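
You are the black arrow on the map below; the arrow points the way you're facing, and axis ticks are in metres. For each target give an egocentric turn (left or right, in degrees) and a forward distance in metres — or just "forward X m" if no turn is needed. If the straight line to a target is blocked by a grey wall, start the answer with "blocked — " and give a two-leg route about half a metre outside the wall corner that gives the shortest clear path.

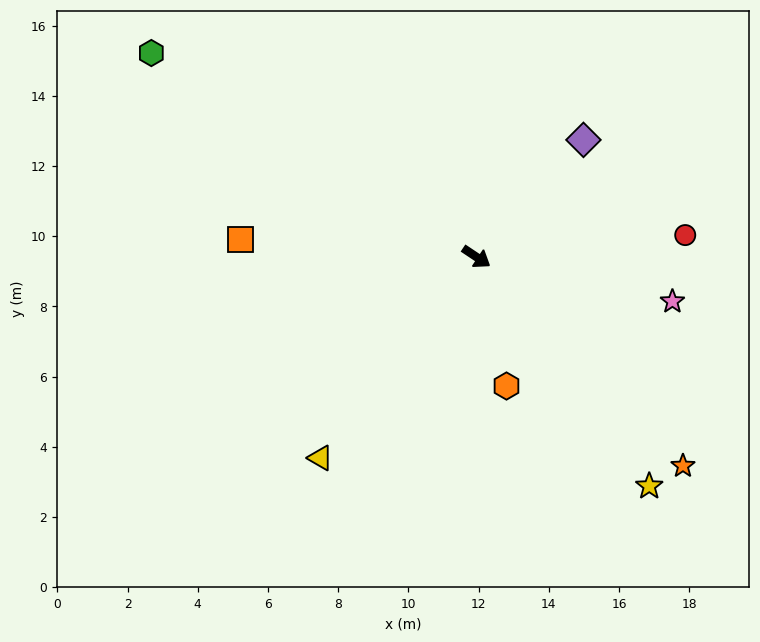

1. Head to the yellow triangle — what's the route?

turn right 94°, forward 7.2 m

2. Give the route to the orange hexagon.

turn right 43°, forward 3.8 m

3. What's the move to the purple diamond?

turn left 81°, forward 4.5 m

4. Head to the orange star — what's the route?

turn right 12°, forward 8.4 m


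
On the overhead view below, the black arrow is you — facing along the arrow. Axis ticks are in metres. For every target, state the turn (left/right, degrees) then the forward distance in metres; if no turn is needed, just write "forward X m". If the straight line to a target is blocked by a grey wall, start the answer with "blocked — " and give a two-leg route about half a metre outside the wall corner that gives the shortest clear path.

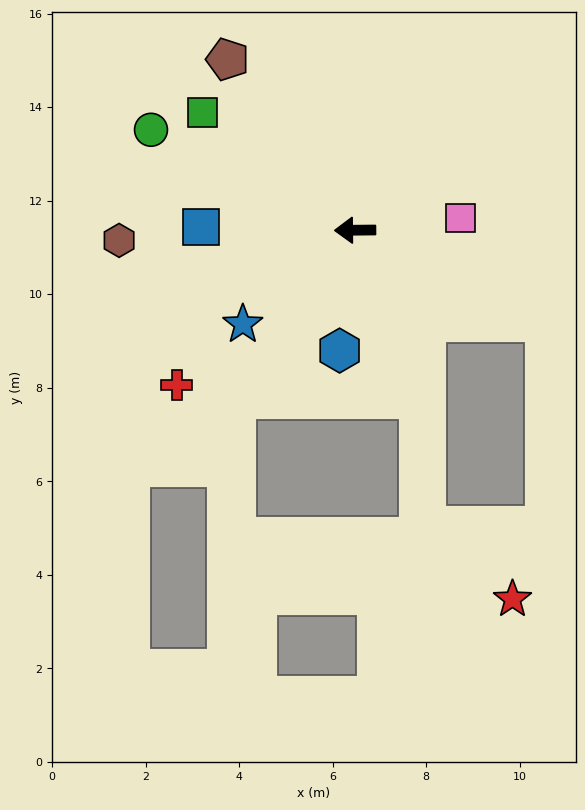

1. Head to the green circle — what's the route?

turn right 27°, forward 4.9 m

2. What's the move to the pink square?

turn right 174°, forward 2.3 m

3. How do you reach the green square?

turn right 38°, forward 4.1 m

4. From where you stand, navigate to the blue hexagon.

turn left 82°, forward 2.6 m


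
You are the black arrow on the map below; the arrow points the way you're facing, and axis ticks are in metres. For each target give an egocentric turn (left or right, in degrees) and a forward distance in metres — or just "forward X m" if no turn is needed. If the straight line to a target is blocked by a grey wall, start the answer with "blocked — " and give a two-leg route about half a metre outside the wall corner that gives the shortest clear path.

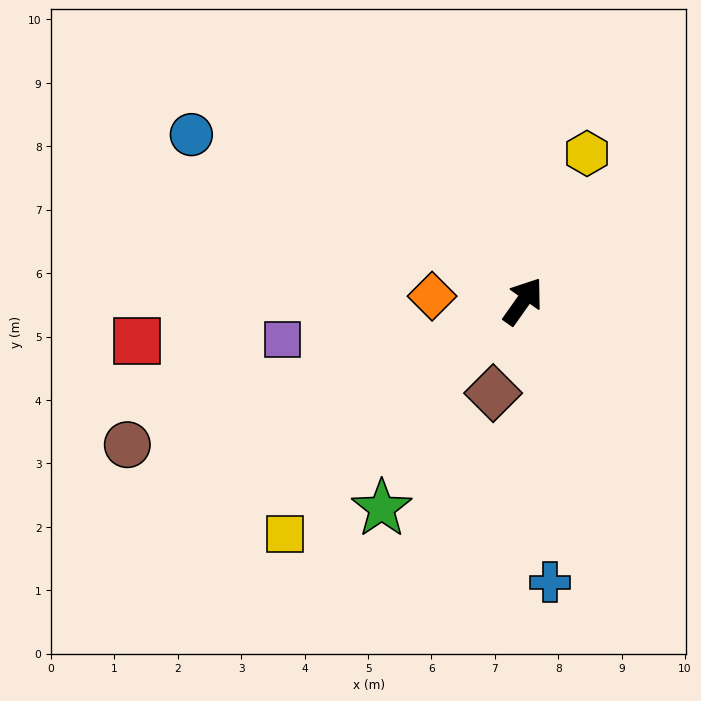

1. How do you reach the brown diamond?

turn right 163°, forward 1.5 m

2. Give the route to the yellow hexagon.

turn left 12°, forward 2.5 m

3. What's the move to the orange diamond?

turn left 122°, forward 1.4 m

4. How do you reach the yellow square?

turn left 170°, forward 5.2 m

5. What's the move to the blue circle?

turn left 99°, forward 5.9 m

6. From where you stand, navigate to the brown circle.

turn left 145°, forward 6.6 m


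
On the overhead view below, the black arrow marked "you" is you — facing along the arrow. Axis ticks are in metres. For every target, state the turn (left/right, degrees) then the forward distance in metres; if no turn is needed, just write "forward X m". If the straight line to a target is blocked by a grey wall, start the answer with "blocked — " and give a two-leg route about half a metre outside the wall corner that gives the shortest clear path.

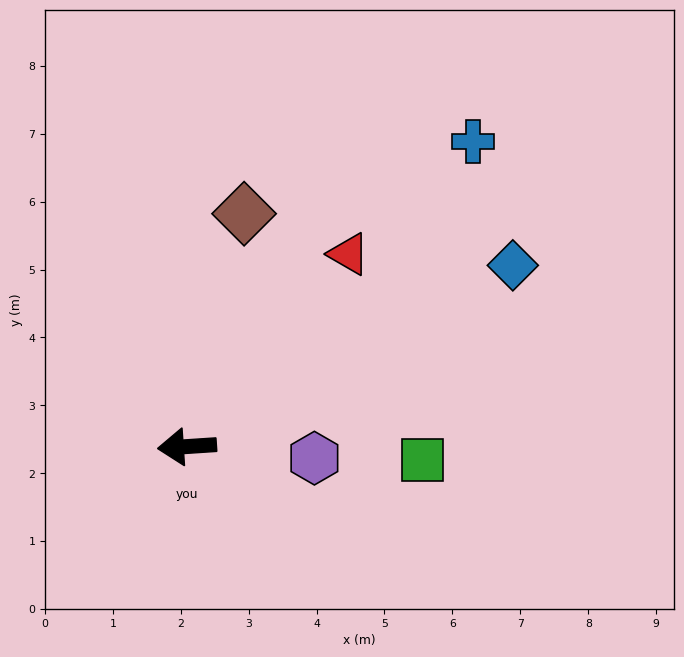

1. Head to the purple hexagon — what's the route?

turn left 171°, forward 1.9 m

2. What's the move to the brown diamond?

turn right 108°, forward 3.5 m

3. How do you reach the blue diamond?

turn right 155°, forward 5.5 m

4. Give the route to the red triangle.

turn right 134°, forward 3.7 m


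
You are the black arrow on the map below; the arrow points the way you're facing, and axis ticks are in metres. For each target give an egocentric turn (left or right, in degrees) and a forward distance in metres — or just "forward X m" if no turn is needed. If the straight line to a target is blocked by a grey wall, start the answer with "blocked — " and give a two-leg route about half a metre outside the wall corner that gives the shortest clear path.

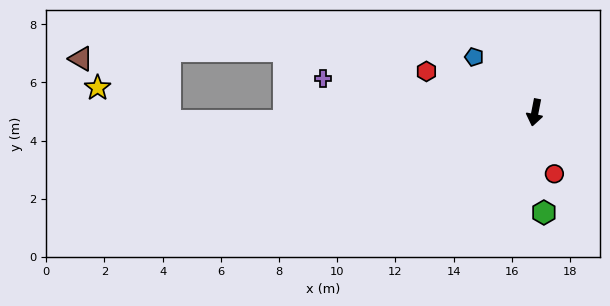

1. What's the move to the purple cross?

turn right 88°, forward 7.4 m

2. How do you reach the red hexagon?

turn right 100°, forward 4.0 m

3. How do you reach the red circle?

turn left 29°, forward 2.2 m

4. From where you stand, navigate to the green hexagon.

turn left 16°, forward 3.5 m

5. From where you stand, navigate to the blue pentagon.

turn right 121°, forward 2.8 m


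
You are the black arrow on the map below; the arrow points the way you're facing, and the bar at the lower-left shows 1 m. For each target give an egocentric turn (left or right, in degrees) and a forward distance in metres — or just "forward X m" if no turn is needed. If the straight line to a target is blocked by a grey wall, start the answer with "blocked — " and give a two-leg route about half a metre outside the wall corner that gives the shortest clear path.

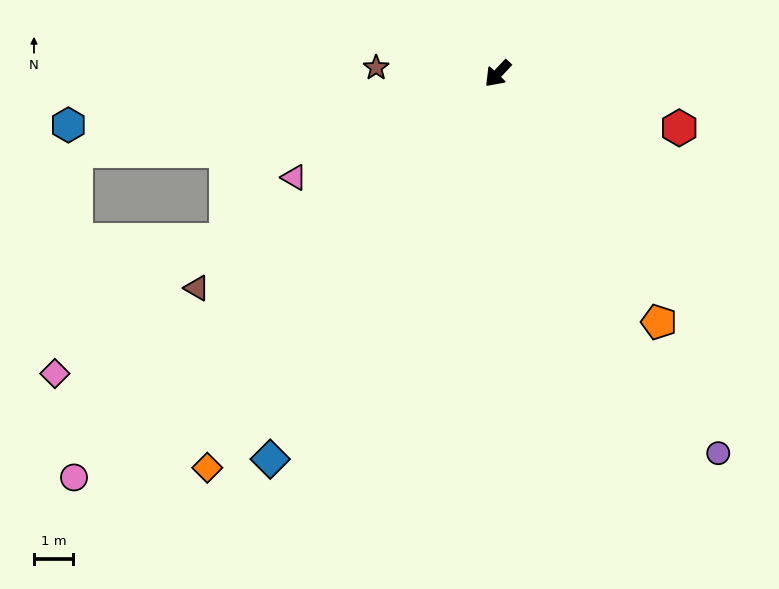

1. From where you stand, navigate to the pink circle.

turn right 3°, forward 15.0 m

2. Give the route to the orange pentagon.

turn left 76°, forward 7.6 m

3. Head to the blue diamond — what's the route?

turn left 13°, forward 11.5 m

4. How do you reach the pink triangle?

turn right 20°, forward 5.9 m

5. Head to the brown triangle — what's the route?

turn right 11°, forward 9.5 m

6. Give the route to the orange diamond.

turn left 7°, forward 12.6 m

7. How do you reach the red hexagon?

turn left 117°, forward 4.9 m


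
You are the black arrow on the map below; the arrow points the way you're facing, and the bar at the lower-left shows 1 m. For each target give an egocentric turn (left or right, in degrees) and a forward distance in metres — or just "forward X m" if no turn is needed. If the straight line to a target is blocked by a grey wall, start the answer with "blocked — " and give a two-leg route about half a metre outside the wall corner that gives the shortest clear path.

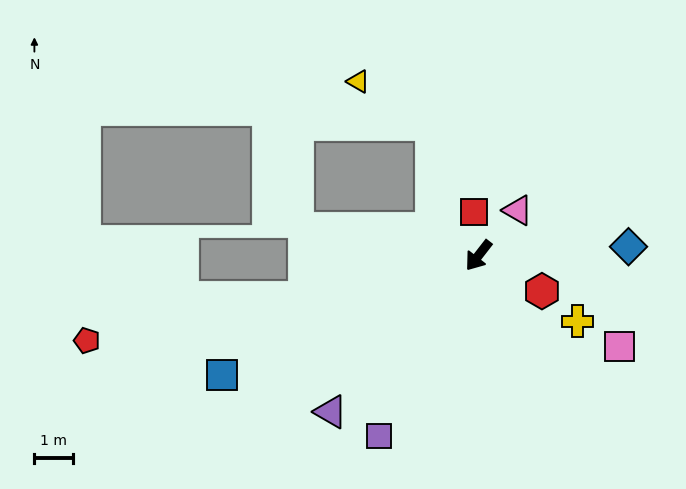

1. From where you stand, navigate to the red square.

turn right 136°, forward 1.1 m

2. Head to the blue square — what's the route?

turn right 27°, forward 7.3 m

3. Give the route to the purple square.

turn left 9°, forward 5.3 m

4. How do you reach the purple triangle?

turn right 6°, forward 5.6 m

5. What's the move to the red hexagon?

turn left 99°, forward 1.9 m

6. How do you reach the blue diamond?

turn left 131°, forward 3.9 m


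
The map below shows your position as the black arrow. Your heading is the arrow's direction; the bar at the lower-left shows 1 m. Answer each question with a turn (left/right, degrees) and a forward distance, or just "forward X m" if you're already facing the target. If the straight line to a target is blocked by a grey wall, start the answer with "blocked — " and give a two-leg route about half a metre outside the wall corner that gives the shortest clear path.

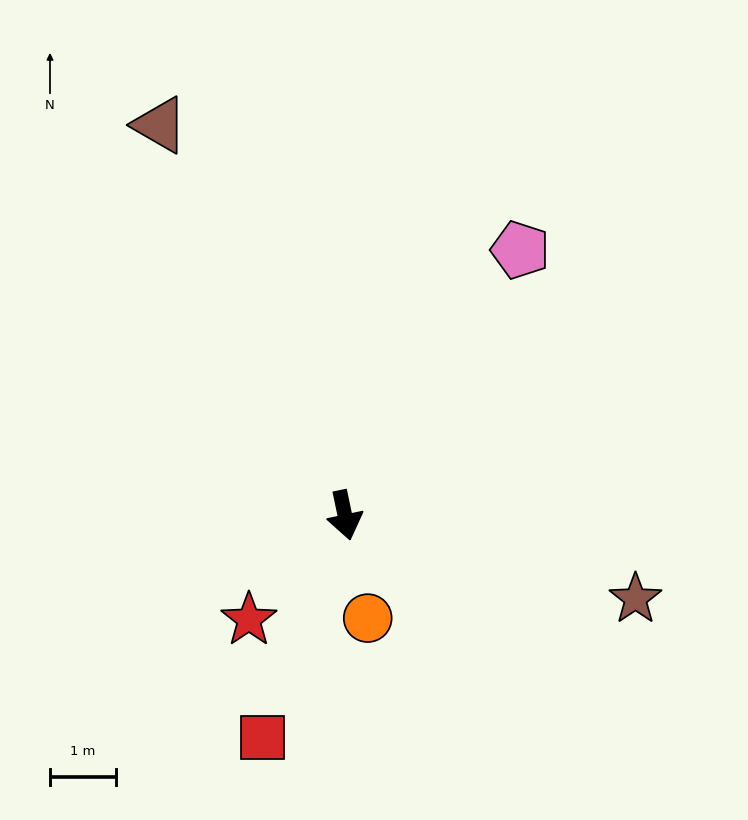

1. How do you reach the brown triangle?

turn right 166°, forward 6.6 m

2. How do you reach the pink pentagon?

turn left 135°, forward 4.8 m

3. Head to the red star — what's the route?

turn right 54°, forward 2.2 m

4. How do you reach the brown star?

turn left 62°, forward 4.6 m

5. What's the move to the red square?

turn right 32°, forward 3.6 m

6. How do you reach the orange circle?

forward 1.6 m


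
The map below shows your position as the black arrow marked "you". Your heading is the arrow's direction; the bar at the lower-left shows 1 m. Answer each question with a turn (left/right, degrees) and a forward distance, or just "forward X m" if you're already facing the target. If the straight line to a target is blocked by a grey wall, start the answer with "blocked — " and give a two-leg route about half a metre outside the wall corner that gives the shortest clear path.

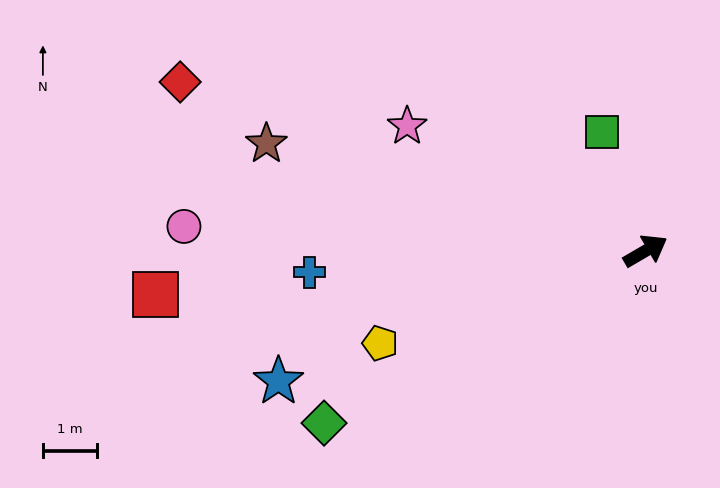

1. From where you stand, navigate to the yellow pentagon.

turn left 169°, forward 5.2 m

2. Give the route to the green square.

turn left 80°, forward 2.4 m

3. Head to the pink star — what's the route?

turn left 122°, forward 5.0 m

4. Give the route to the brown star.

turn left 134°, forward 7.3 m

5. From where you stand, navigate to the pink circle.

turn left 147°, forward 8.6 m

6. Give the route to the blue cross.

turn left 153°, forward 6.3 m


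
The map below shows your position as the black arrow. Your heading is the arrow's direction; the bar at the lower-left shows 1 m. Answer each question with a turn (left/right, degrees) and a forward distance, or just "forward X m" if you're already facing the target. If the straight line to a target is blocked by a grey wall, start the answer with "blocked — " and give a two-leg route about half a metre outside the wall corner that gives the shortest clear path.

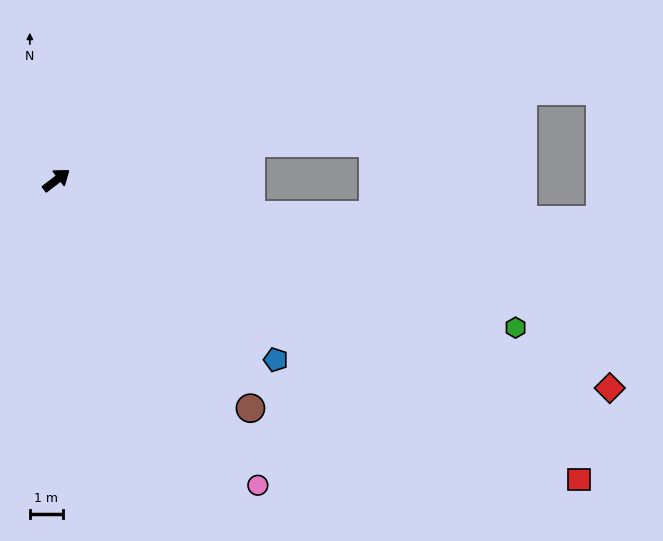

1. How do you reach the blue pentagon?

turn right 77°, forward 8.5 m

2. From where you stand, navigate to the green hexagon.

turn right 55°, forward 14.5 m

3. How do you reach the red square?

turn right 67°, forward 18.2 m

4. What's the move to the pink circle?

turn right 94°, forward 11.0 m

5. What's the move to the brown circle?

turn right 87°, forward 9.0 m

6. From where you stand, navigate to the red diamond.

turn right 58°, forward 17.8 m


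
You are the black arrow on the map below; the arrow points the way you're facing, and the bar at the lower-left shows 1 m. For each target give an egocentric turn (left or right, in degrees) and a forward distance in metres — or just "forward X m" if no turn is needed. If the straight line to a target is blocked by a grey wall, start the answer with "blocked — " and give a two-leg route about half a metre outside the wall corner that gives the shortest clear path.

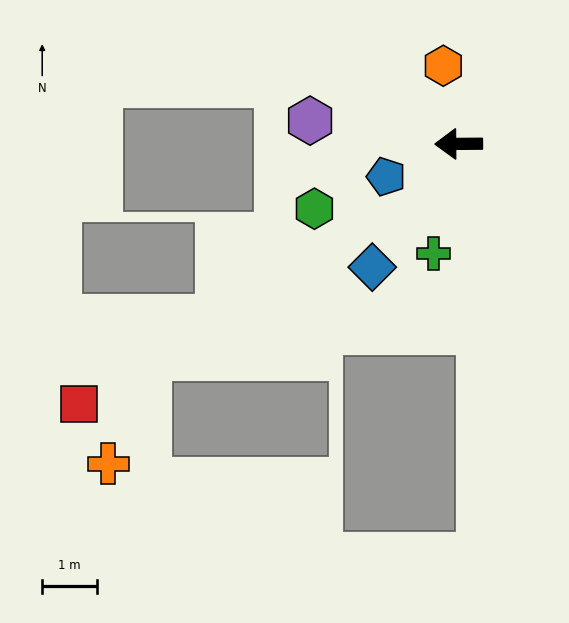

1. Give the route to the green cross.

turn left 76°, forward 2.0 m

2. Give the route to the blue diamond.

turn left 55°, forward 2.7 m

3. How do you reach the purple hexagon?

turn right 9°, forward 2.7 m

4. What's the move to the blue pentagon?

turn left 24°, forward 1.5 m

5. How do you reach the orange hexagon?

turn right 79°, forward 1.5 m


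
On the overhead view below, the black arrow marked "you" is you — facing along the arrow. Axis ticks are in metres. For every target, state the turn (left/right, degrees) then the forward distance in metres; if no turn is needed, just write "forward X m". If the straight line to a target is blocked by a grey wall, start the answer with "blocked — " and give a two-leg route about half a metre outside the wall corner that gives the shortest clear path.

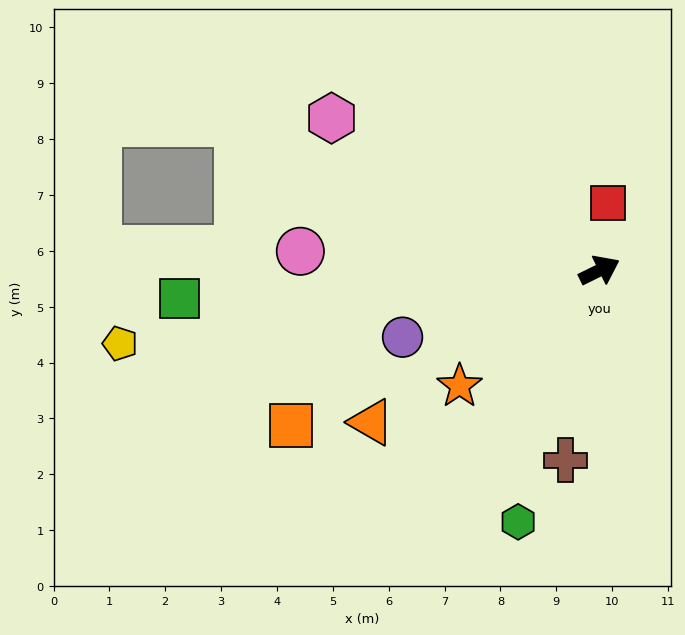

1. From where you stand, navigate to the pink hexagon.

turn left 124°, forward 5.5 m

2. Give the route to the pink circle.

turn left 150°, forward 5.4 m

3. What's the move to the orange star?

turn right 167°, forward 3.2 m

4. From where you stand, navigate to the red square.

turn left 56°, forward 1.2 m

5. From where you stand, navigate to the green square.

turn left 158°, forward 7.5 m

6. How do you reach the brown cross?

turn right 126°, forward 3.5 m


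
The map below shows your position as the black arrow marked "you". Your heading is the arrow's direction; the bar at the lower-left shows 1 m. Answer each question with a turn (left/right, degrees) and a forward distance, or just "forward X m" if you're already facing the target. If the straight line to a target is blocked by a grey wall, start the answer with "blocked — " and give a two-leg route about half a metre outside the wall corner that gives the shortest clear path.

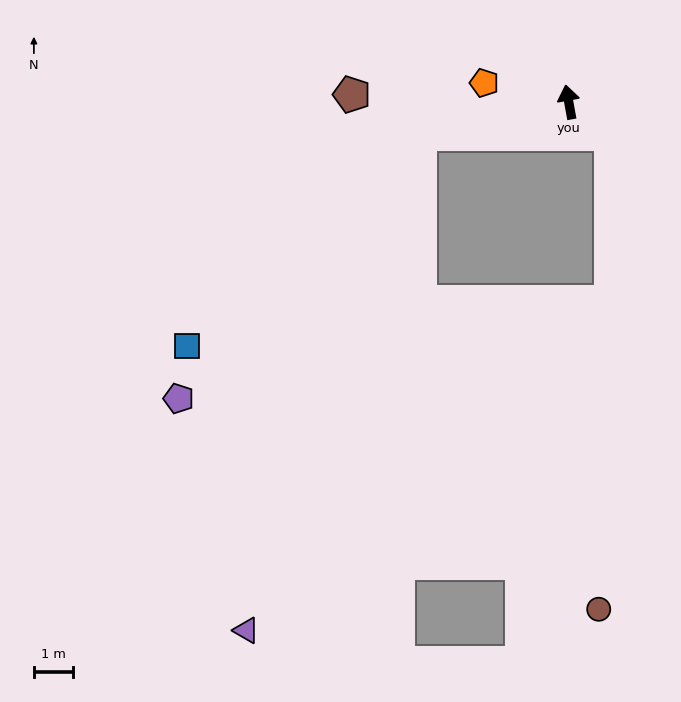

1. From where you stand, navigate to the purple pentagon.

blocked — turn left 92°, forward 3.9 m, then turn left 35°, forward 9.1 m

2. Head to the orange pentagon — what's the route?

turn left 67°, forward 2.2 m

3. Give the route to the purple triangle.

blocked — turn left 92°, forward 3.9 m, then turn left 58°, forward 13.4 m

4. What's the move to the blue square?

blocked — turn left 92°, forward 3.9 m, then turn left 30°, forward 8.0 m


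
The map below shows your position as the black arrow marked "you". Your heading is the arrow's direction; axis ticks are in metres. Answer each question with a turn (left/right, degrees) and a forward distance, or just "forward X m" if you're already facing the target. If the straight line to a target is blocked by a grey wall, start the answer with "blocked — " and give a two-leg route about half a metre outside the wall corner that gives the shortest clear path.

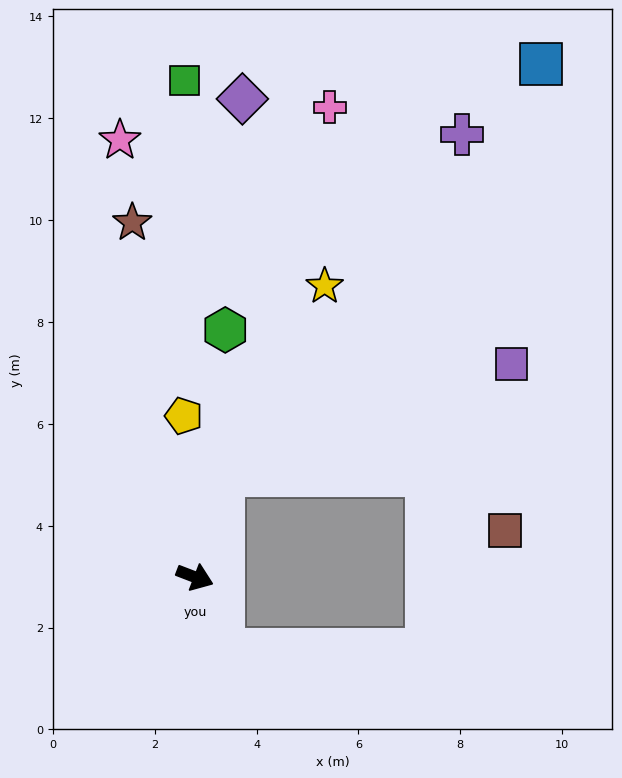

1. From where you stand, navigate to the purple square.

blocked — turn left 95°, forward 2.1 m, then turn right 53°, forward 6.1 m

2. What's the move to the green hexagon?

turn left 104°, forward 4.9 m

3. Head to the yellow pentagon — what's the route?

turn left 115°, forward 3.2 m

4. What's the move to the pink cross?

turn left 95°, forward 9.6 m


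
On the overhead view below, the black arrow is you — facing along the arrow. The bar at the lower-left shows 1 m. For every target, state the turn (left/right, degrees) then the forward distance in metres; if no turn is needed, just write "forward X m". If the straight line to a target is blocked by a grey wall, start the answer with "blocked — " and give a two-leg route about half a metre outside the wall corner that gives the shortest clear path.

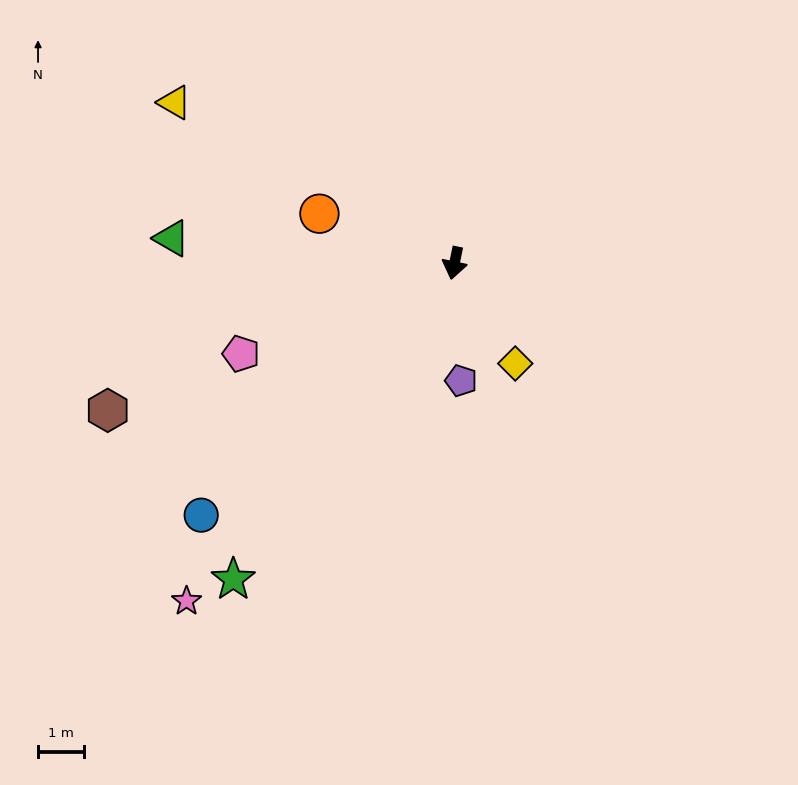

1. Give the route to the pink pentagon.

turn right 55°, forward 5.1 m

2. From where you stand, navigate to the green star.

turn right 23°, forward 8.5 m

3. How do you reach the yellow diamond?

turn left 43°, forward 2.6 m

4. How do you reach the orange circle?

turn right 98°, forward 3.2 m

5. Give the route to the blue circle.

turn right 34°, forward 7.9 m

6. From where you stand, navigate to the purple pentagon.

turn left 15°, forward 2.6 m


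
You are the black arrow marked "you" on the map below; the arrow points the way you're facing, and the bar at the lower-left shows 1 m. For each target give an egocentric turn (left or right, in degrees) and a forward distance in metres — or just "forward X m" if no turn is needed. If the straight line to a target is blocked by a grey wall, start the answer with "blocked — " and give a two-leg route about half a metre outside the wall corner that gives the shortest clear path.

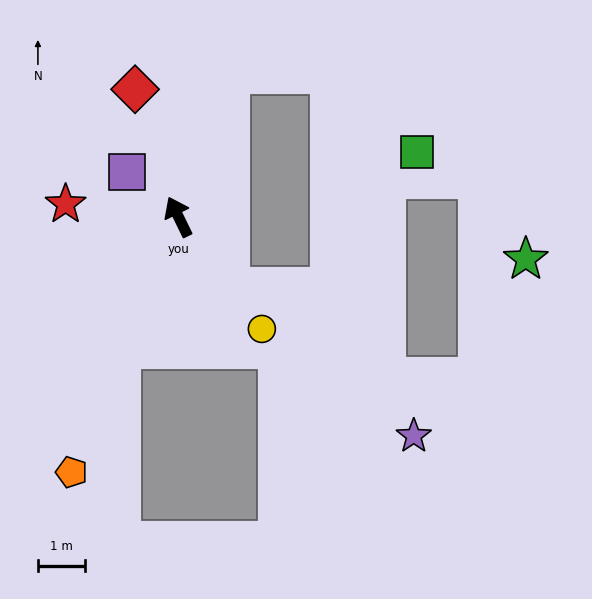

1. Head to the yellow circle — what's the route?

turn right 169°, forward 3.0 m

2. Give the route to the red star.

turn left 58°, forward 2.4 m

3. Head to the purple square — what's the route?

turn left 23°, forward 1.4 m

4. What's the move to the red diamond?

turn right 7°, forward 2.8 m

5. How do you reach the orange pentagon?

turn left 131°, forward 5.9 m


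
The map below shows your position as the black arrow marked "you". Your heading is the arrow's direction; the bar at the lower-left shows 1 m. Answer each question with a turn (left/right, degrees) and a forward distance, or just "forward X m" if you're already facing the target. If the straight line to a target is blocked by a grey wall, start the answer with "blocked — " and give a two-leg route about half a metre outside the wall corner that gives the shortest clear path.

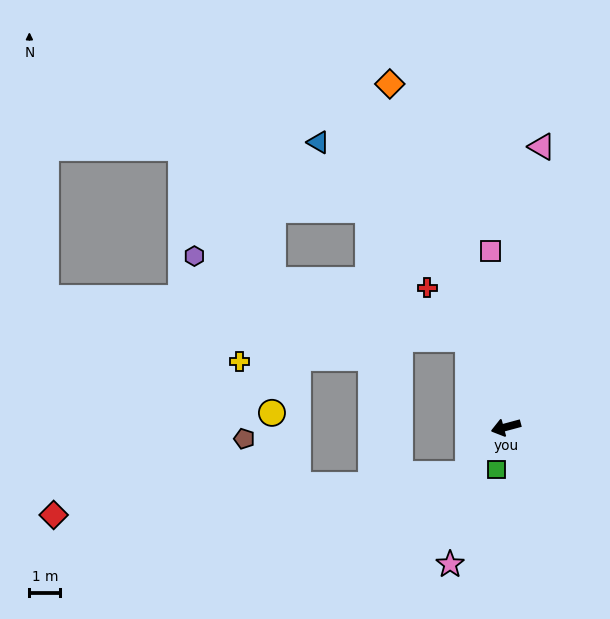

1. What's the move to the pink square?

turn right 100°, forward 5.7 m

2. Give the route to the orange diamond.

turn right 86°, forward 11.7 m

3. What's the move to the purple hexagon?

blocked — turn right 82°, forward 3.1 m, then turn left 50°, forward 9.3 m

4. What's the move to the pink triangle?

turn right 112°, forward 9.2 m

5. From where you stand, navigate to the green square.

turn left 62°, forward 1.4 m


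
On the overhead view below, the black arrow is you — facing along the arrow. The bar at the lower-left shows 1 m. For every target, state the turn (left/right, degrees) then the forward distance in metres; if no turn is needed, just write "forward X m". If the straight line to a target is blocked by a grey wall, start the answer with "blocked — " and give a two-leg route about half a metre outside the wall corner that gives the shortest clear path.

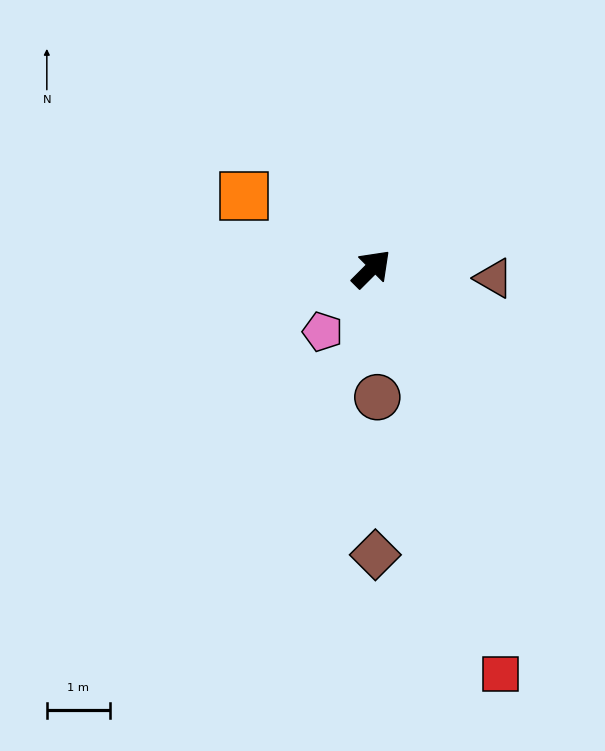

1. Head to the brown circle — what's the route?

turn right 132°, forward 2.0 m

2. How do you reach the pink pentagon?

turn right 173°, forward 1.3 m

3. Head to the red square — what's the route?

turn right 117°, forward 6.8 m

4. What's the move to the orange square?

turn left 105°, forward 2.3 m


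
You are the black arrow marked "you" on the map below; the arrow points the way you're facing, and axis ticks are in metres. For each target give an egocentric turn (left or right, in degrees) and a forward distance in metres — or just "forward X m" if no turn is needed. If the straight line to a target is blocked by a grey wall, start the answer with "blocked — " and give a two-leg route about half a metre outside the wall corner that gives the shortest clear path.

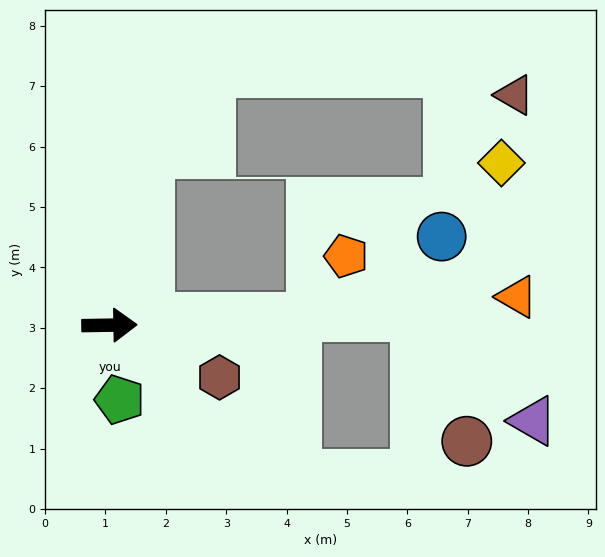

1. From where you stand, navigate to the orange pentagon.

blocked — forward 3.4 m, then turn left 60°, forward 1.2 m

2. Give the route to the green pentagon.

turn right 83°, forward 1.2 m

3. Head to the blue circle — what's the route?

blocked — forward 3.4 m, then turn left 31°, forward 2.5 m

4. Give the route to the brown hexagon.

turn right 26°, forward 2.0 m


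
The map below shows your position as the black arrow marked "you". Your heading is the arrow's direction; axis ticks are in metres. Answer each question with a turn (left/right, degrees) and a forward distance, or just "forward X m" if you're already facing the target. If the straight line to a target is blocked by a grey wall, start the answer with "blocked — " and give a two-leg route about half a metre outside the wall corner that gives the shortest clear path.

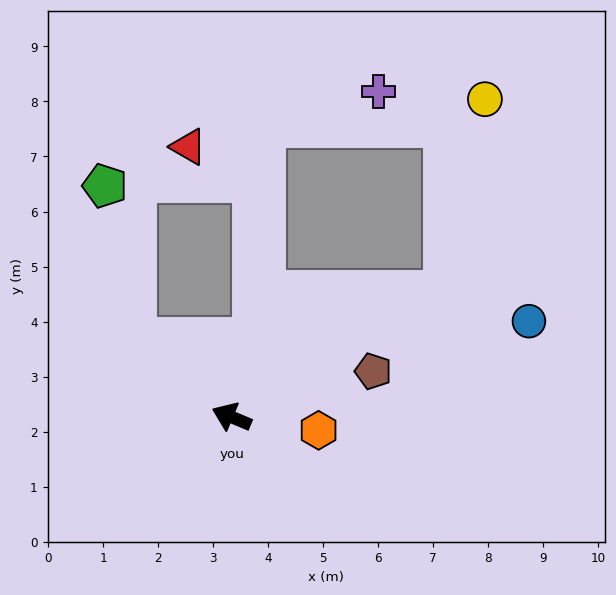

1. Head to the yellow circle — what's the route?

blocked — turn right 127°, forward 4.5 m, then turn left 49°, forward 3.6 m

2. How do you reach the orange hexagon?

turn right 166°, forward 1.6 m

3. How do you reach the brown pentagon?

turn right 139°, forward 2.7 m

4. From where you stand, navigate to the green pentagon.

blocked — turn right 15°, forward 2.3 m, then turn right 42°, forward 2.9 m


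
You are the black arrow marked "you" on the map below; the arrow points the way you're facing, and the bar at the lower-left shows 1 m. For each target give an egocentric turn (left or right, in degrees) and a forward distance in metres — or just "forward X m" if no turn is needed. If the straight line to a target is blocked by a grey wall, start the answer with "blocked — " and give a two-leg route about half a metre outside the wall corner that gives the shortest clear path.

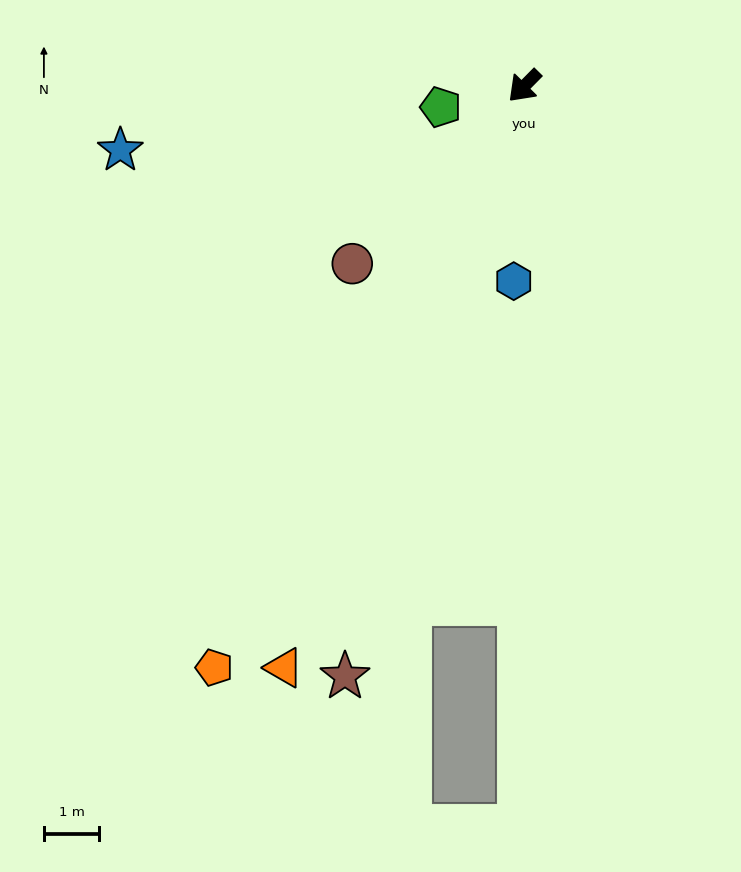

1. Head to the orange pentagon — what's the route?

turn left 17°, forward 11.9 m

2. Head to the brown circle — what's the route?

forward 4.5 m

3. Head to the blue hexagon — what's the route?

turn left 41°, forward 3.5 m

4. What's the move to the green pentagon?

turn right 31°, forward 1.6 m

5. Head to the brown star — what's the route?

turn left 28°, forward 11.2 m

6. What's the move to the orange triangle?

turn left 22°, forward 11.4 m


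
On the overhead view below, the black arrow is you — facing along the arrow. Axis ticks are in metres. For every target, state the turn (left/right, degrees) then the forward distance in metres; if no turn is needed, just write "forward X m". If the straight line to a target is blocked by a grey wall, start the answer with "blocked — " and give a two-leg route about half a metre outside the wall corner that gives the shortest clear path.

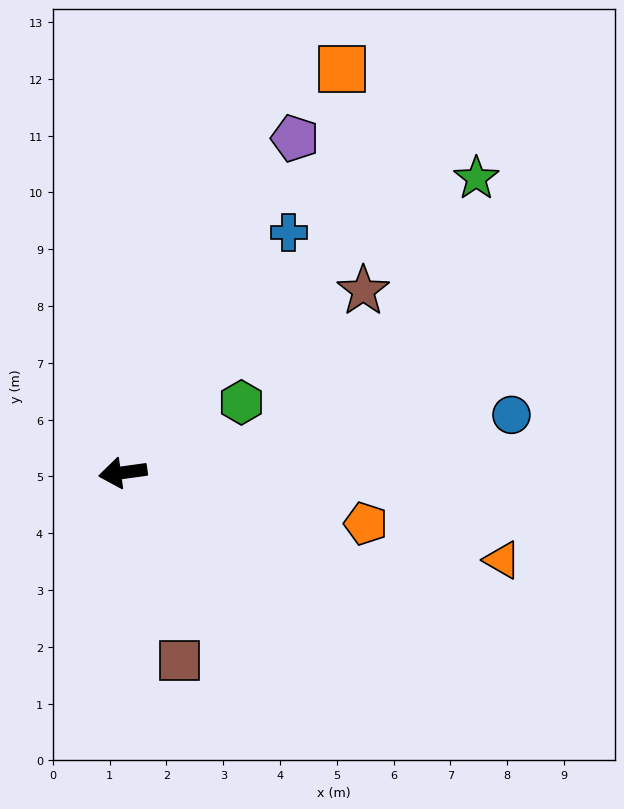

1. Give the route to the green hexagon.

turn right 157°, forward 2.4 m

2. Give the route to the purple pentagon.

turn right 125°, forward 6.6 m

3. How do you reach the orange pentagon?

turn left 160°, forward 4.4 m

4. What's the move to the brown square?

turn left 99°, forward 3.5 m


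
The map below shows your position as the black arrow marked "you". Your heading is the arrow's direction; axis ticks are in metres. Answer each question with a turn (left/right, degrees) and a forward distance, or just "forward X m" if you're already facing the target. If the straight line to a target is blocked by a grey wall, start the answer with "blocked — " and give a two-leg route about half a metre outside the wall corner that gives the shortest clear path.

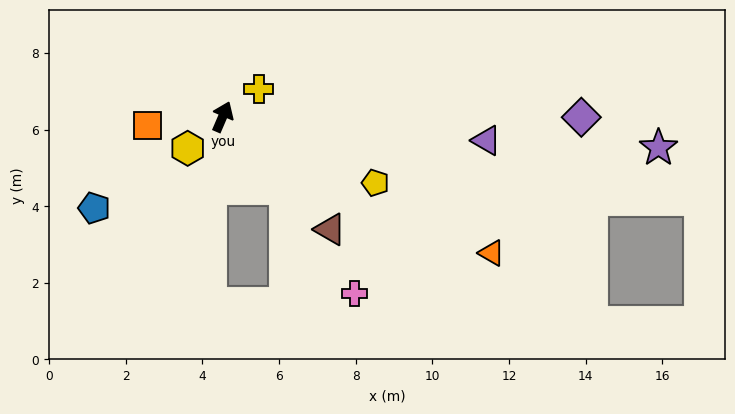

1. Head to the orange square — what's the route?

turn left 120°, forward 2.0 m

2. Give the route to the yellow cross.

turn right 29°, forward 1.2 m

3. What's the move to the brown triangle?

turn right 113°, forward 4.1 m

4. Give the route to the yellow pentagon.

turn right 90°, forward 4.3 m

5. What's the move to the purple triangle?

turn right 72°, forward 6.9 m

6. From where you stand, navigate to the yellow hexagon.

turn left 155°, forward 1.2 m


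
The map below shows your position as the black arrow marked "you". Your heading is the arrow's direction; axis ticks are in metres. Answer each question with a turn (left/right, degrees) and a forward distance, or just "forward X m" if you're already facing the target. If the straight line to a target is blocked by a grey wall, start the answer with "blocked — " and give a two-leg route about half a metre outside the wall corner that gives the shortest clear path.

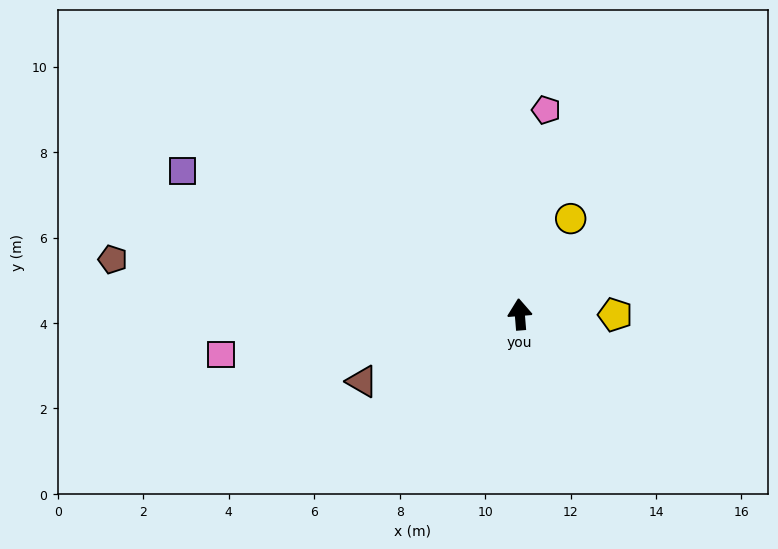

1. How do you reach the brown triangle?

turn left 108°, forward 4.0 m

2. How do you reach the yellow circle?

turn right 33°, forward 2.5 m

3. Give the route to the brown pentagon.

turn left 78°, forward 9.6 m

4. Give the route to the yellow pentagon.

turn right 95°, forward 2.2 m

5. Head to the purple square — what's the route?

turn left 62°, forward 8.6 m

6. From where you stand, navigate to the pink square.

turn left 93°, forward 7.1 m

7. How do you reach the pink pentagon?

turn right 12°, forward 4.8 m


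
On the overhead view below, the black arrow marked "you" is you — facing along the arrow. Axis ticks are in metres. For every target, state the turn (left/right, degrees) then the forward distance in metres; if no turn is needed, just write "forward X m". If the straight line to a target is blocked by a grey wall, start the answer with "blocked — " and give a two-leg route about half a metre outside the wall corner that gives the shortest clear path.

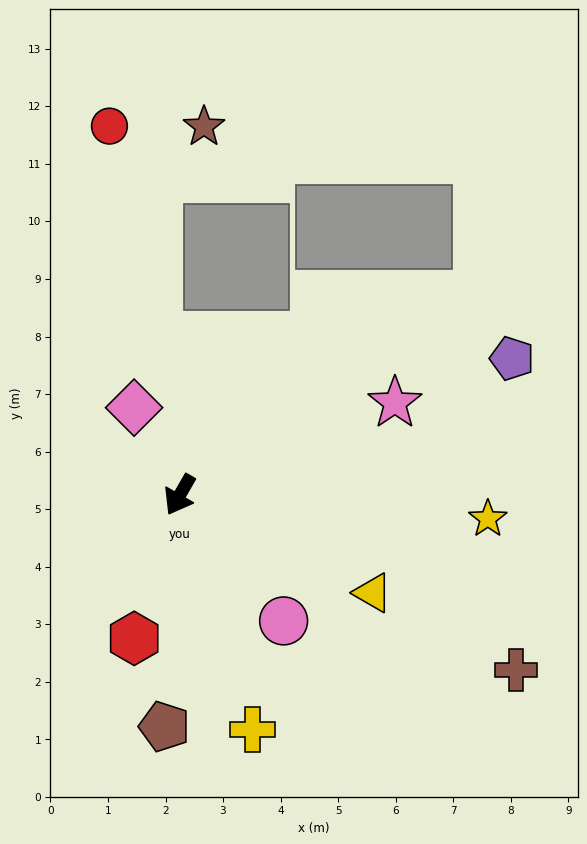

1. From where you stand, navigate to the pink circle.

turn left 69°, forward 2.8 m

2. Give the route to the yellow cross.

turn left 47°, forward 4.3 m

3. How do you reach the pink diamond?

turn right 122°, forward 1.7 m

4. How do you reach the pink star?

turn left 143°, forward 4.1 m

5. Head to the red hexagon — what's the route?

turn left 12°, forward 2.6 m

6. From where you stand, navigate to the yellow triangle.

turn left 93°, forward 3.8 m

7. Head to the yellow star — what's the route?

turn left 115°, forward 5.4 m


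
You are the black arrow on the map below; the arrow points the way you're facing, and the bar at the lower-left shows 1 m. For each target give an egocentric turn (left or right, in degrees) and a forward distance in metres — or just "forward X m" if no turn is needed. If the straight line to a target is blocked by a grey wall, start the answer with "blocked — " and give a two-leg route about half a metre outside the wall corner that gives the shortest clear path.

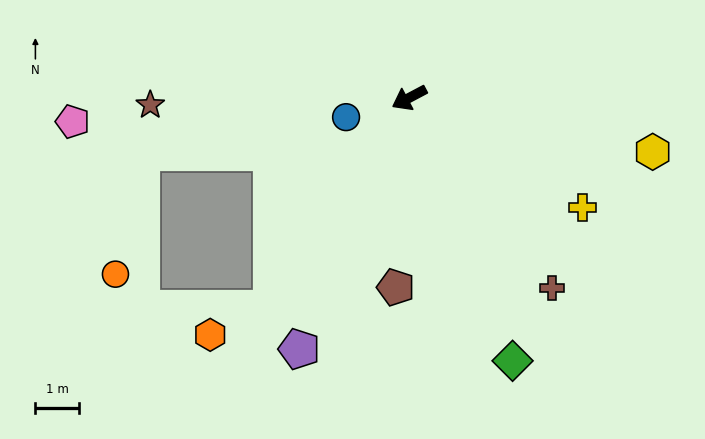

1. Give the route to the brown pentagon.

turn left 58°, forward 4.4 m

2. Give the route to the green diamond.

turn left 84°, forward 6.5 m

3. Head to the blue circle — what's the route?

turn right 11°, forward 1.5 m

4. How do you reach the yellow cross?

turn left 120°, forward 4.7 m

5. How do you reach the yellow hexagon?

turn left 140°, forward 5.8 m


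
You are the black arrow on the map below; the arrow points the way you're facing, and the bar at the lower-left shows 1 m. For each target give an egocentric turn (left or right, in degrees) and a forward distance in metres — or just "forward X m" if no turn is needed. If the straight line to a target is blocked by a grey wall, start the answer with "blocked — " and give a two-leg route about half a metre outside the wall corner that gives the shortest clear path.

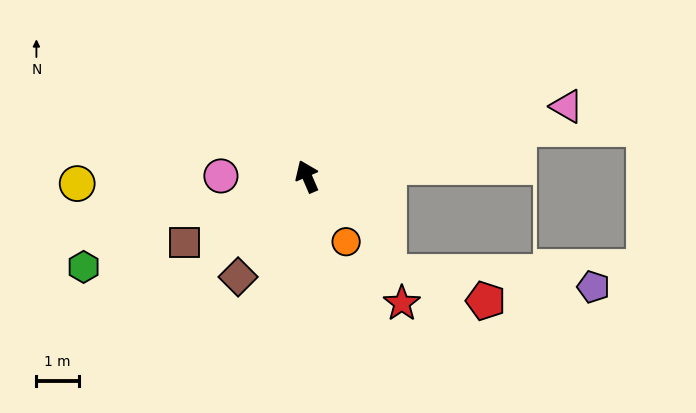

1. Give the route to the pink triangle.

turn right 98°, forward 6.4 m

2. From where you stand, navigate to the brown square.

turn left 95°, forward 3.3 m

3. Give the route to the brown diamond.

turn left 122°, forward 2.9 m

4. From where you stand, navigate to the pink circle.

turn left 66°, forward 2.0 m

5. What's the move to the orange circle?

turn right 172°, forward 1.8 m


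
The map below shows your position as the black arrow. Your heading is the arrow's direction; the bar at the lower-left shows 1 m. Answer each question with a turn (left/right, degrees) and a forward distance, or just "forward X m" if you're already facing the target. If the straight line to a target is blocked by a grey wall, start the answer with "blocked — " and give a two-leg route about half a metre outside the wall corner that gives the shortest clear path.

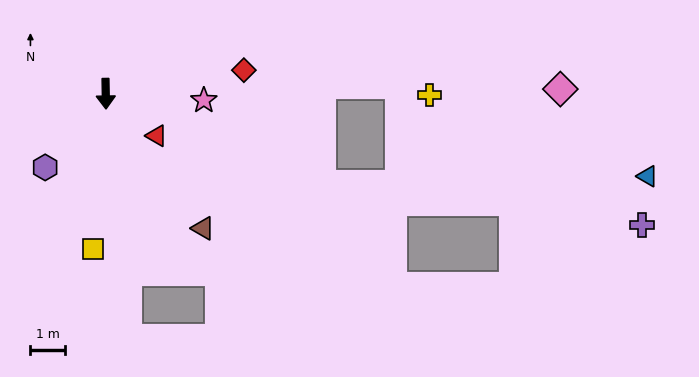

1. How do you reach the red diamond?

turn left 99°, forward 4.1 m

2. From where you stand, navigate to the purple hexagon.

turn right 40°, forward 2.8 m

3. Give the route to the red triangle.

turn left 50°, forward 1.9 m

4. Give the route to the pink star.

turn left 85°, forward 2.9 m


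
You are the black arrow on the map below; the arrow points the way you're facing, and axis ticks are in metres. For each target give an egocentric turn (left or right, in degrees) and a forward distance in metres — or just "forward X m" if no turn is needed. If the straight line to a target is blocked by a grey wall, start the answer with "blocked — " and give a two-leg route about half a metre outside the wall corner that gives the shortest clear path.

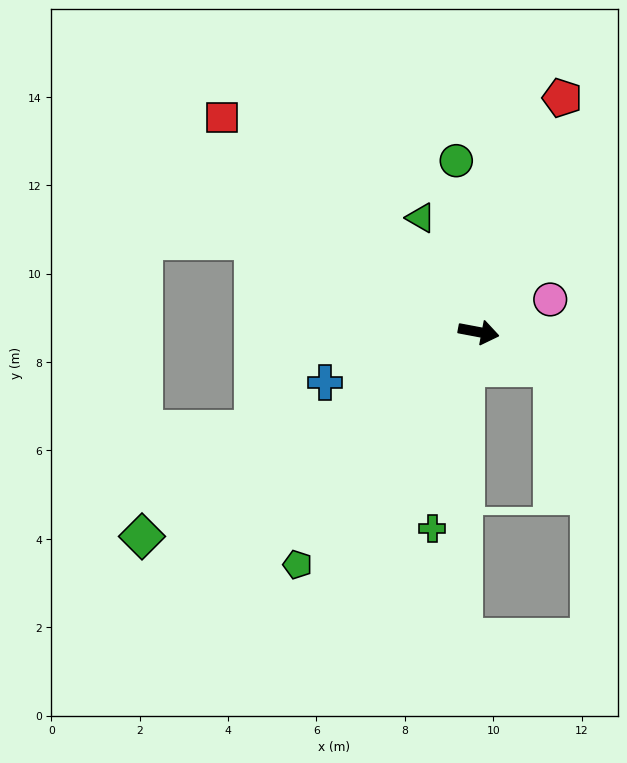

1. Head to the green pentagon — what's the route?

turn right 117°, forward 6.7 m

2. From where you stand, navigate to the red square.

turn left 151°, forward 7.6 m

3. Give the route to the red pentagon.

turn left 81°, forward 5.6 m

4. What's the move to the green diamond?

turn right 138°, forward 8.9 m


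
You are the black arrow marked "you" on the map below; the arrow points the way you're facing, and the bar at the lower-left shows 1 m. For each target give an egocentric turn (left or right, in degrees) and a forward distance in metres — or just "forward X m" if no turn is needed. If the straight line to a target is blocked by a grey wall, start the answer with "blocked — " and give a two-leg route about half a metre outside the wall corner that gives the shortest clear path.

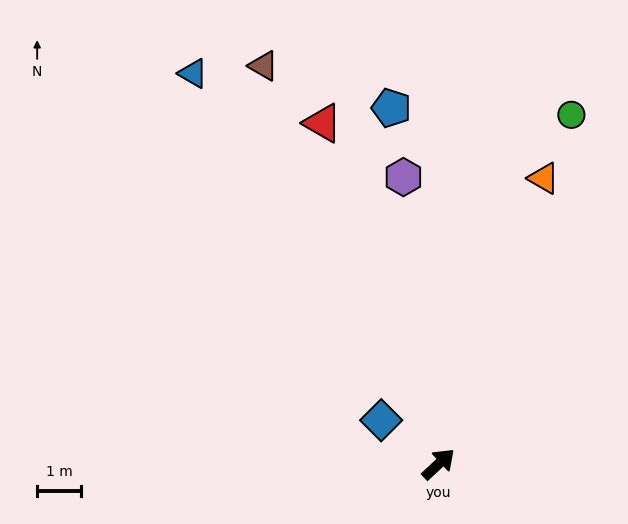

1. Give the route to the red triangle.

turn left 66°, forward 8.3 m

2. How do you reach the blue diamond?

turn left 100°, forward 1.7 m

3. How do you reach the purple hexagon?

turn left 54°, forward 6.7 m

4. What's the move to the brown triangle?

turn left 71°, forward 10.0 m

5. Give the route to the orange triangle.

turn left 27°, forward 7.0 m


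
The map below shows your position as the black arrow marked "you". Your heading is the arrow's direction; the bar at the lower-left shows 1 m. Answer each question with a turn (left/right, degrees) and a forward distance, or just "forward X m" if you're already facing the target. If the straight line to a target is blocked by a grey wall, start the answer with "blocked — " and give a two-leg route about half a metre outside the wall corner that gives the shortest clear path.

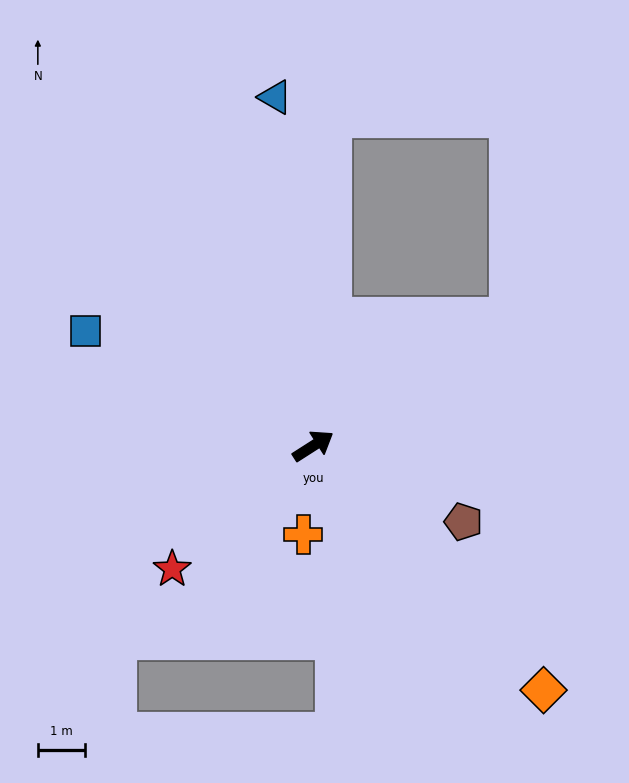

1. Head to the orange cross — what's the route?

turn right 129°, forward 1.9 m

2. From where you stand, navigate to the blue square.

turn left 121°, forward 5.4 m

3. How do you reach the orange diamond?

turn right 79°, forward 7.1 m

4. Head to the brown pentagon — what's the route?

turn right 59°, forward 3.6 m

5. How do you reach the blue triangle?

turn left 64°, forward 7.4 m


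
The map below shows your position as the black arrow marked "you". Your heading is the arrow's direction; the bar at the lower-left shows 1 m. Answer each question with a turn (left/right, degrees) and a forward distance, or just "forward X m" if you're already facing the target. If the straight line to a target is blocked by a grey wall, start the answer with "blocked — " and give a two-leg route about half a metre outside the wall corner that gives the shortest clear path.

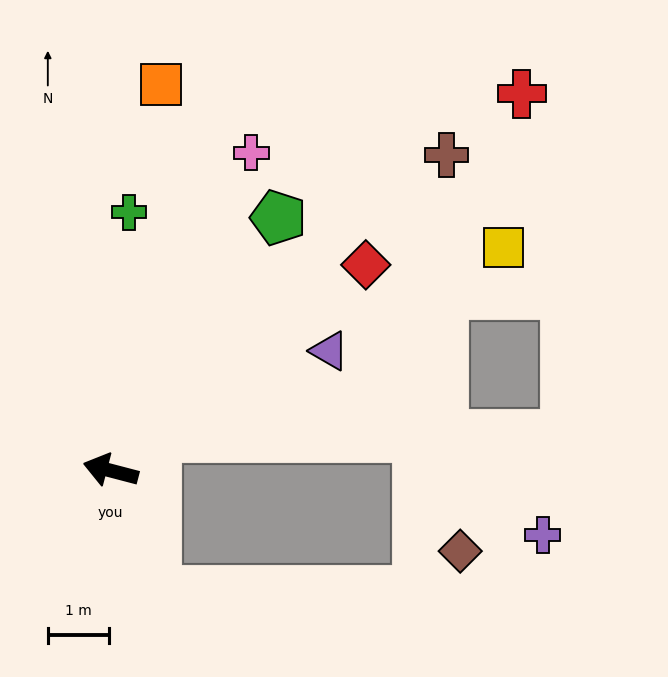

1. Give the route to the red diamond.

turn right 126°, forward 5.4 m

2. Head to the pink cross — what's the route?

turn right 99°, forward 5.7 m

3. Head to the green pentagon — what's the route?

turn right 109°, forward 5.0 m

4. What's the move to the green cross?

turn right 79°, forward 4.2 m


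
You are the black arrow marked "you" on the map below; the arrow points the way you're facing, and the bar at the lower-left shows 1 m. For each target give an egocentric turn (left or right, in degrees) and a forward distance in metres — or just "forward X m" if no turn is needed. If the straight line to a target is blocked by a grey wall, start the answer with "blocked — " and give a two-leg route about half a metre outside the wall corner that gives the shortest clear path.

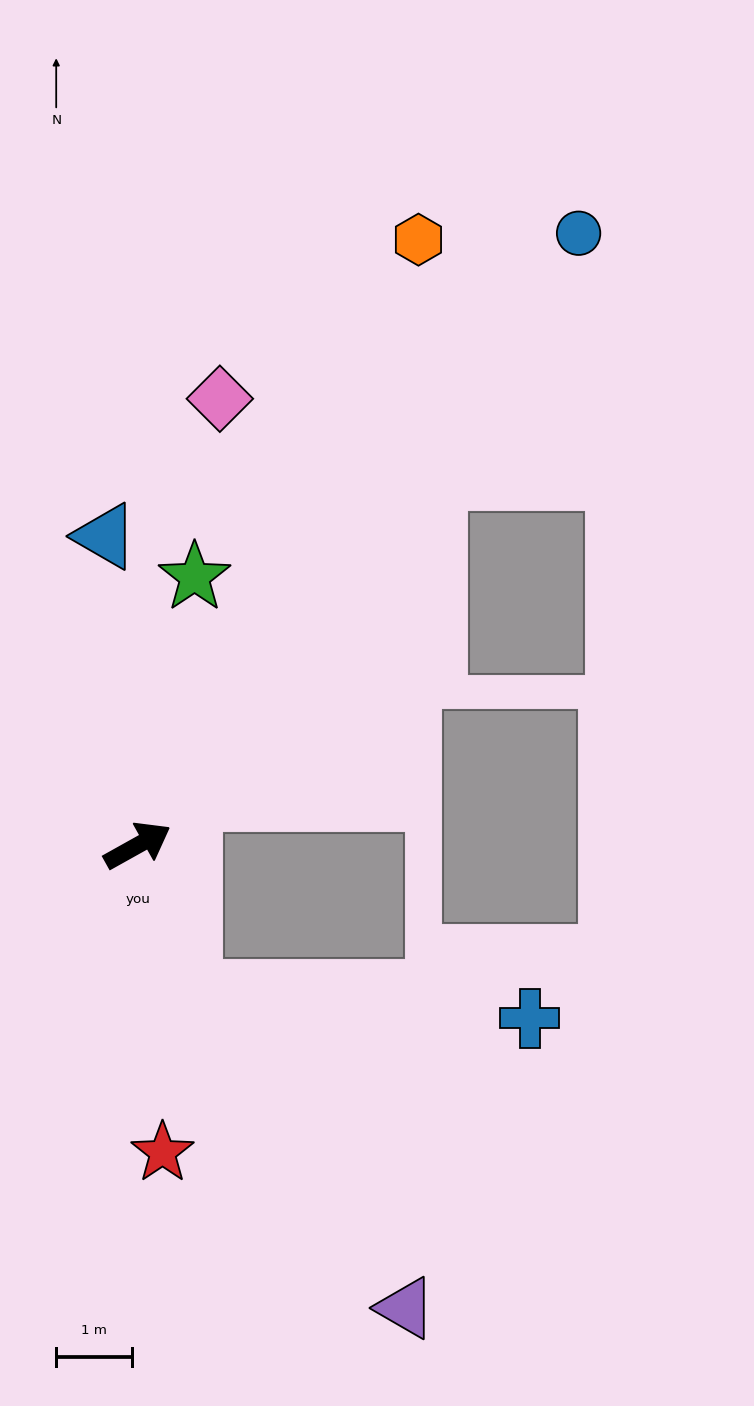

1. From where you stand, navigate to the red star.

turn right 115°, forward 4.1 m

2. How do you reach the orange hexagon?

turn left 36°, forward 8.8 m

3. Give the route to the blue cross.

blocked — turn right 99°, forward 2.1 m, then turn left 65°, forward 4.5 m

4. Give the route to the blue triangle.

turn left 67°, forward 4.1 m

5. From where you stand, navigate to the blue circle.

turn left 25°, forward 10.0 m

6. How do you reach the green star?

turn left 49°, forward 3.6 m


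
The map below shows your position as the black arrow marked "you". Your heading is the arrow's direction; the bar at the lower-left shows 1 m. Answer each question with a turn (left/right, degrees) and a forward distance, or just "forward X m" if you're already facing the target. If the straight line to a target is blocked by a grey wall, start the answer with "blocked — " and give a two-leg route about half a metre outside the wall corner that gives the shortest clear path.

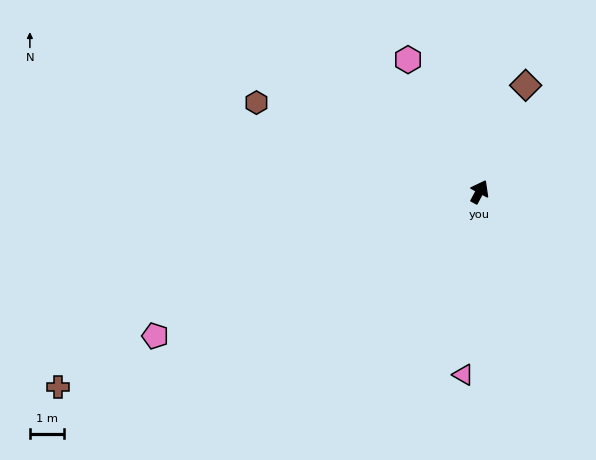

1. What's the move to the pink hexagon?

turn left 57°, forward 4.4 m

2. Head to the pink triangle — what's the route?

turn right 157°, forward 5.3 m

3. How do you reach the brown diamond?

turn left 5°, forward 3.4 m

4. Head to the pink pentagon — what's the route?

turn left 142°, forward 10.3 m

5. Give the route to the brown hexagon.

turn left 96°, forward 7.0 m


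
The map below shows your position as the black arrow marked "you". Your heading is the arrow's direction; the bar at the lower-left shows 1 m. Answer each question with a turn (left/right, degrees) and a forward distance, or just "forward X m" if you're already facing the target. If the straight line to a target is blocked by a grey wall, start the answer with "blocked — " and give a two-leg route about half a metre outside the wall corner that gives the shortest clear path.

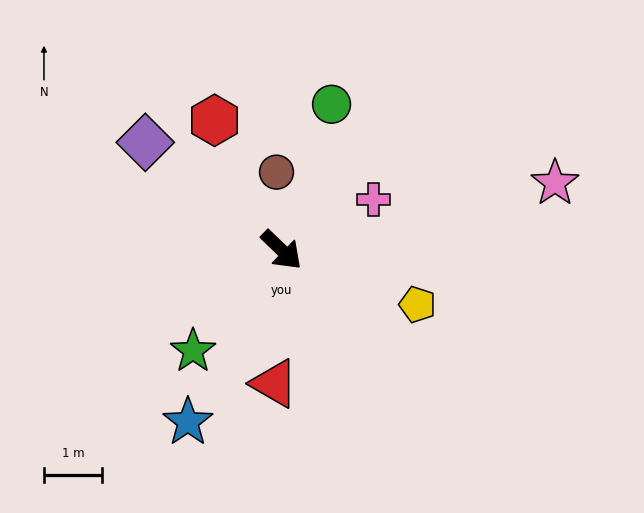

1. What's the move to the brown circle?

turn left 138°, forward 1.4 m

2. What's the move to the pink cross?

turn left 73°, forward 1.8 m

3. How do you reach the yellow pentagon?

turn left 22°, forward 2.5 m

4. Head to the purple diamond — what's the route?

turn right 174°, forward 3.0 m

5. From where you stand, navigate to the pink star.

turn left 58°, forward 4.9 m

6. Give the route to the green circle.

turn left 115°, forward 2.7 m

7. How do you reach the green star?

turn right 87°, forward 2.3 m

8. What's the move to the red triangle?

turn right 49°, forward 2.3 m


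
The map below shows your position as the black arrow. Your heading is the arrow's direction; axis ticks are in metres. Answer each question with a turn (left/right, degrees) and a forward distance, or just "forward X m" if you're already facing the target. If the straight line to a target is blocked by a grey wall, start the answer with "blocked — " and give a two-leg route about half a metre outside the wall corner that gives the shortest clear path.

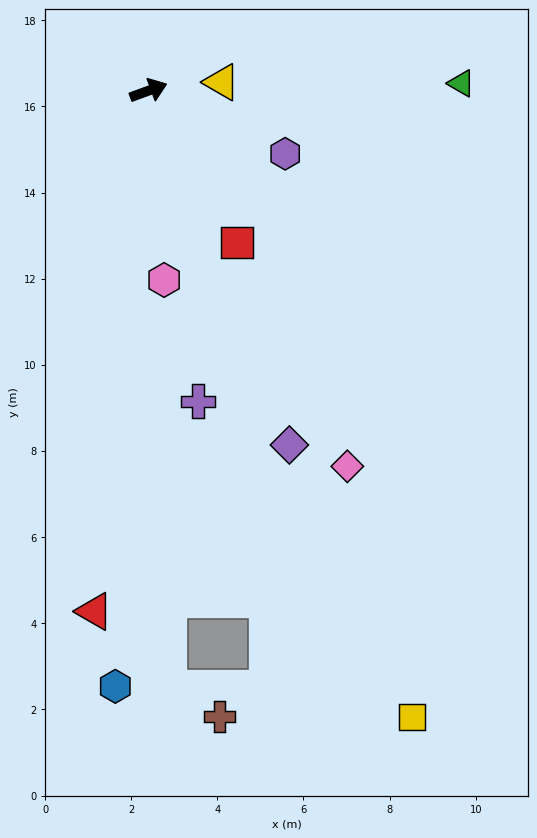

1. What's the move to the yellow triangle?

turn right 14°, forward 1.7 m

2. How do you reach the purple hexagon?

turn right 45°, forward 3.5 m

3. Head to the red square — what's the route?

turn right 80°, forward 4.1 m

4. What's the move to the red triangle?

turn right 116°, forward 12.2 m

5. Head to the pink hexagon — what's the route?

turn right 105°, forward 4.4 m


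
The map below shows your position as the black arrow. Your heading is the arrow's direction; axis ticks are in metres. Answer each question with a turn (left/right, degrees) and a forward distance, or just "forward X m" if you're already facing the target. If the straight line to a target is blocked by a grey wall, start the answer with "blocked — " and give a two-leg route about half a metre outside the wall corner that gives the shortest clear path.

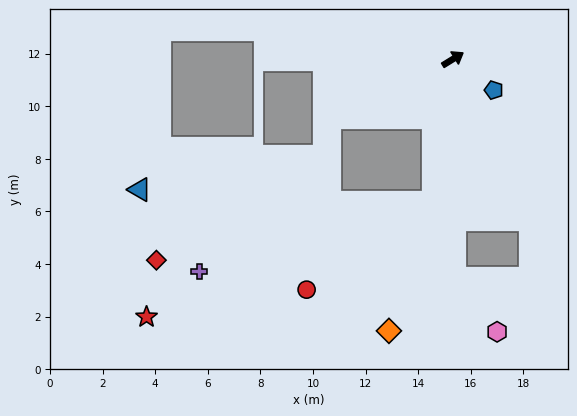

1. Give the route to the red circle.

blocked — turn right 130°, forward 5.5 m, then turn right 47°, forward 5.8 m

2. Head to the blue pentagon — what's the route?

turn right 69°, forward 1.9 m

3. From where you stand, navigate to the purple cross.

blocked — turn right 130°, forward 5.5 m, then turn right 65°, forward 9.3 m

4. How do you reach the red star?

blocked — turn right 130°, forward 5.5 m, then turn right 60°, forward 11.7 m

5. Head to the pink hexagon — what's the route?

blocked — turn right 121°, forward 8.3 m, then turn left 37°, forward 2.6 m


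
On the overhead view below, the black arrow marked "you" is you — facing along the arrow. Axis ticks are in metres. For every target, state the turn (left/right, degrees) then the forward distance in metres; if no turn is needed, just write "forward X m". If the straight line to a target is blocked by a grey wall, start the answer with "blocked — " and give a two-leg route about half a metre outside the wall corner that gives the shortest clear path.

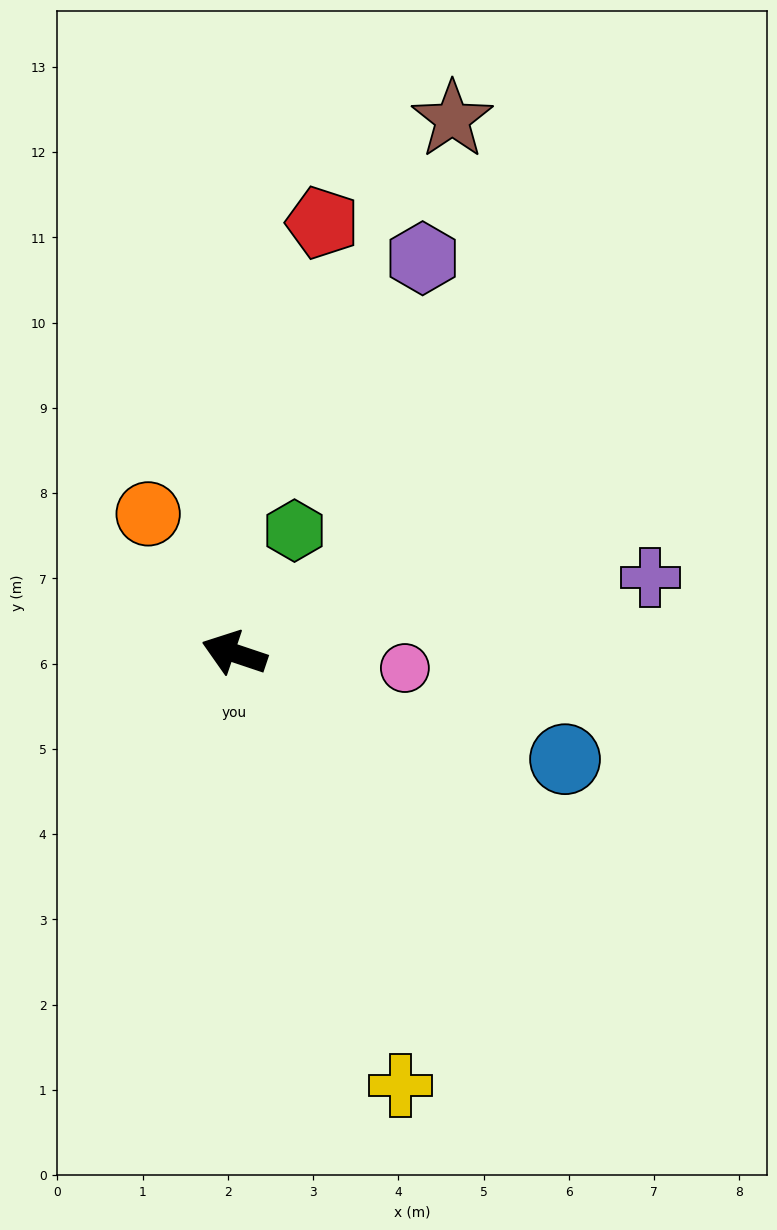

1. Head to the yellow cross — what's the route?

turn left 130°, forward 5.4 m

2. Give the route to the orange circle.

turn right 40°, forward 1.9 m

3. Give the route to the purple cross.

turn right 151°, forward 5.0 m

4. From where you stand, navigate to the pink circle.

turn right 166°, forward 2.0 m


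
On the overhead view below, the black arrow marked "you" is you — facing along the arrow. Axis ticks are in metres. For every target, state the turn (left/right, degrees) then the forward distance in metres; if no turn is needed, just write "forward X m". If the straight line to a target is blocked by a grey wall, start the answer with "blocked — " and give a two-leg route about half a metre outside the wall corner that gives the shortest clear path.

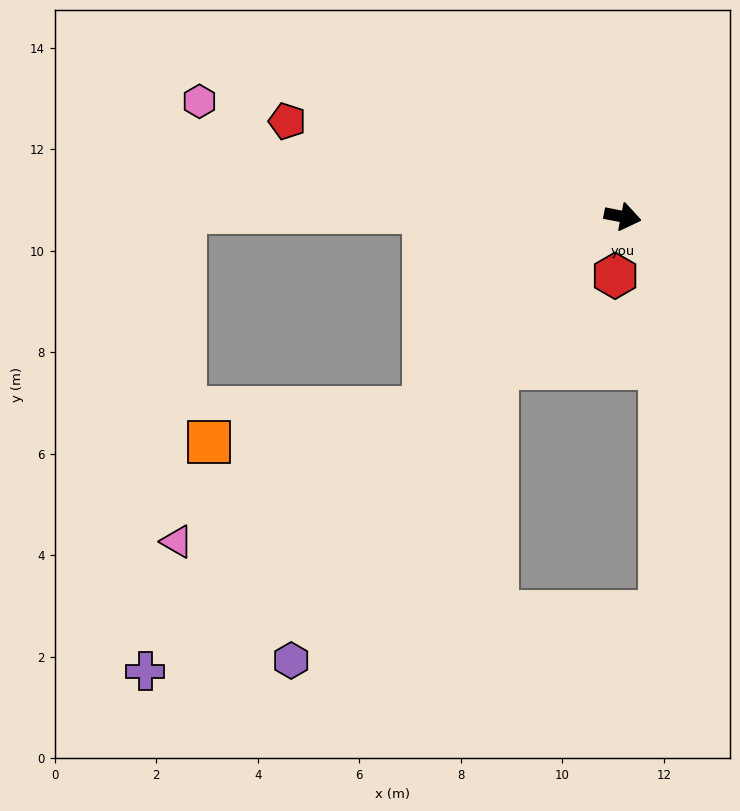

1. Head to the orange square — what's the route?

blocked — turn right 125°, forward 5.4 m, then turn right 35°, forward 4.3 m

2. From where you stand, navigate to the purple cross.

turn right 125°, forward 13.0 m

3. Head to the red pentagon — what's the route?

turn left 175°, forward 6.9 m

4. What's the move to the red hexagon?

turn right 86°, forward 1.2 m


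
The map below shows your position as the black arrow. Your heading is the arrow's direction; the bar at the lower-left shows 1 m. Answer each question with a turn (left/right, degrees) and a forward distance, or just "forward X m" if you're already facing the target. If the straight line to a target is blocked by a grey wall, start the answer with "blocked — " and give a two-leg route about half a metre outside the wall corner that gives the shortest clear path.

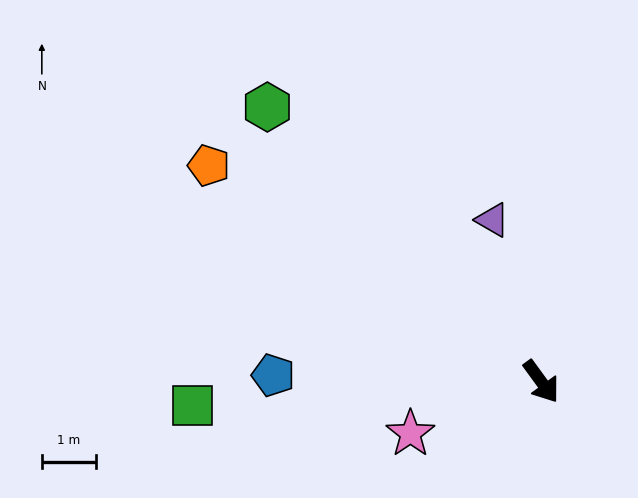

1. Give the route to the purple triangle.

turn left 161°, forward 3.1 m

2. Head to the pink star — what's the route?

turn right 104°, forward 2.6 m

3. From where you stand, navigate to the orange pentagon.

turn right 159°, forward 7.4 m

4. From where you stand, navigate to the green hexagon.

turn right 171°, forward 7.2 m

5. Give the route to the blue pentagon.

turn right 127°, forward 5.0 m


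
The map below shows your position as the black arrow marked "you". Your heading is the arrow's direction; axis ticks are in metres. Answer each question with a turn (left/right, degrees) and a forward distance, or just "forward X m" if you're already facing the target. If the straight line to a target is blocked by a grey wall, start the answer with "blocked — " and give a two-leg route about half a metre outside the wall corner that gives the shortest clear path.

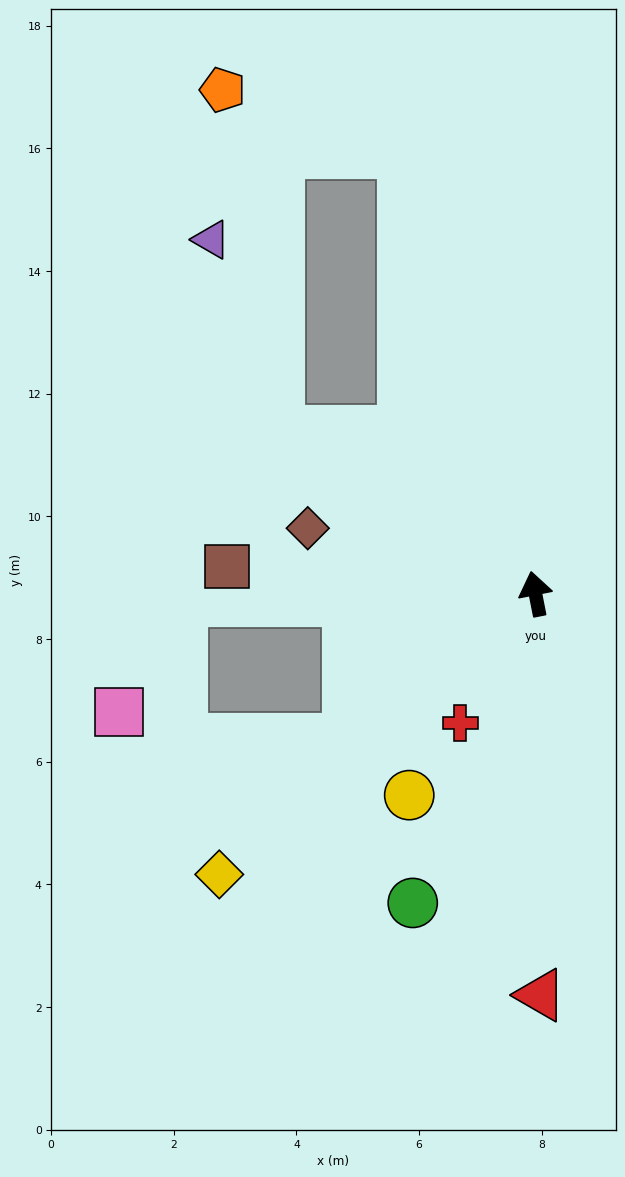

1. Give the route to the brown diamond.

turn left 63°, forward 3.9 m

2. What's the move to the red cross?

turn left 139°, forward 2.4 m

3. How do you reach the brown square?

turn left 74°, forward 5.0 m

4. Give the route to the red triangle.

turn left 170°, forward 6.5 m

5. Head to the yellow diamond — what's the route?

turn left 120°, forward 6.9 m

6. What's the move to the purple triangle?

blocked — turn left 47°, forward 5.0 m, then turn right 39°, forward 3.3 m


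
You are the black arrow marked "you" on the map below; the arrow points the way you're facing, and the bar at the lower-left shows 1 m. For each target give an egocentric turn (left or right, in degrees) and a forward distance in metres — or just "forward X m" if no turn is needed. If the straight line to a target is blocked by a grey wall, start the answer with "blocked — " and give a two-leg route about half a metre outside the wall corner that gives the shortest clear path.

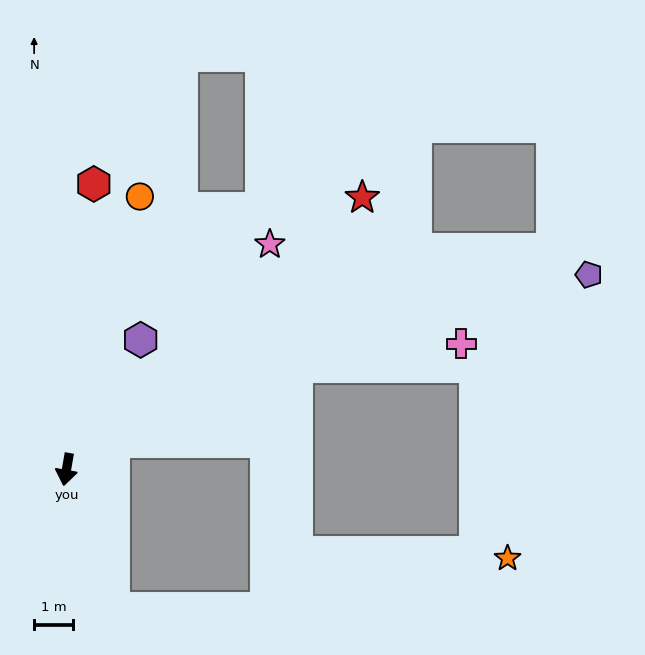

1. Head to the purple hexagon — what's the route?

turn left 160°, forward 3.8 m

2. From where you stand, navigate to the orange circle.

turn left 175°, forward 7.2 m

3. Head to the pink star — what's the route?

turn left 148°, forward 7.8 m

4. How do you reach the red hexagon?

turn right 176°, forward 7.3 m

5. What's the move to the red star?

turn left 142°, forward 10.3 m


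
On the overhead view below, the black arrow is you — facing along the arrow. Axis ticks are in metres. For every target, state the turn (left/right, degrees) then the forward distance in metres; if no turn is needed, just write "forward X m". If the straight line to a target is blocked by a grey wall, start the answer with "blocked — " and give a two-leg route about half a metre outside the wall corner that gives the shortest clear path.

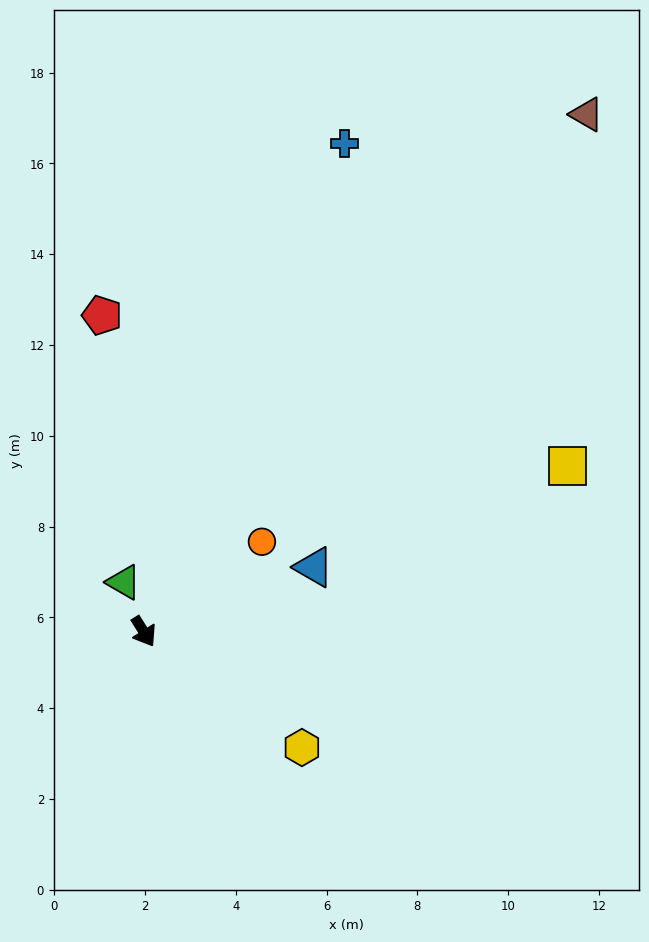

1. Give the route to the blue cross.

turn left 126°, forward 11.6 m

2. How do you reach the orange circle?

turn left 95°, forward 3.3 m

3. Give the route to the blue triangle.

turn left 79°, forward 4.0 m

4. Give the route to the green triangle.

turn left 170°, forward 1.2 m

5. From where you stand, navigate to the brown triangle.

turn left 107°, forward 15.0 m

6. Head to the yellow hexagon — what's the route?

turn left 22°, forward 4.3 m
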